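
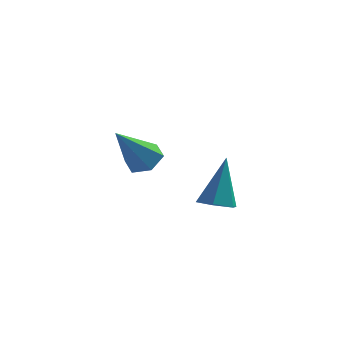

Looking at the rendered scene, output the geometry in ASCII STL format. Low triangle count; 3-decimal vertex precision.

solid 
facet normal 0.382 0.491 -0.783
outer loop
vertex -0.922 2.802 2.81
vertex -1.238 2.364 2.381
vertex -1.56 2.94 2.585
endloop
endfacet
facet normal -0.119 0.660 0.742
outer loop
vertex -0.922 2.802 2.81
vertex -1.56 2.94 2.585
vertex -1.962 1.436 3.859
endloop
endfacet
facet normal 0.383 0.491 -0.782
outer loop
vertex -1.56 2.94 2.585
vertex -1.238 2.364 2.381
vertex -1.876 2.502 2.155
endloop
endfacet
facet normal -0.881 0.421 0.219
outer loop
vertex -1.56 2.94 2.585
vertex -1.876 2.502 2.155
vertex -1.962 1.436 3.859
endloop
endfacet
facet normal 0.383 0.491 -0.782
outer loop
vertex -1.876 2.502 2.155
vertex -1.238 2.364 2.381
vertex -1.554 1.926 1.951
endloop
endfacet
facet normal -0.876 -0.388 -0.287
outer loop
vertex -1.876 2.502 2.155
vertex -1.554 1.926 1.951
vertex -1.962 1.436 3.859
endloop
endfacet
facet normal 0.383 0.491 -0.782
outer loop
vertex -1.554 1.926 1.951
vertex -1.238 2.364 2.381
vertex -0.917 1.789 2.177
endloop
endfacet
facet normal -0.110 -0.957 -0.269
outer loop
vertex -1.554 1.926 1.951
vertex -0.917 1.789 2.177
vertex -1.962 1.436 3.859
endloop
endfacet
facet normal 0.382 0.491 -0.783
outer loop
vertex -0.917 1.789 2.177
vertex -1.238 2.364 2.381
vertex -0.601 2.227 2.606
endloop
endfacet
facet normal 0.650 -0.717 0.253
outer loop
vertex -0.917 1.789 2.177
vertex -0.601 2.227 2.606
vertex -1.962 1.436 3.859
endloop
endfacet
facet normal 0.382 0.491 -0.783
outer loop
vertex -0.601 2.227 2.606
vertex -1.238 2.364 2.381
vertex -0.922 2.802 2.81
endloop
endfacet
facet normal 0.645 0.091 0.758
outer loop
vertex -0.601 2.227 2.606
vertex -0.922 2.802 2.81
vertex -1.962 1.436 3.859
endloop
endfacet
facet normal -0.111 -0.408 -0.906
outer loop
vertex 2.064 -1.816 2.626
vertex 1.534 -1.486 2.542
vertex 2.087 -1.243 2.365
endloop
endfacet
facet normal 0.981 0.047 0.189
outer loop
vertex 2.064 -1.816 2.626
vertex 2.087 -1.243 2.365
vertex 1.726 -0.774 4.118
endloop
endfacet
facet normal -0.110 -0.410 -0.906
outer loop
vertex 2.087 -1.243 2.365
vertex 1.534 -1.486 2.542
vertex 1.557 -0.913 2.28
endloop
endfacet
facet normal 0.538 0.835 -0.113
outer loop
vertex 2.087 -1.243 2.365
vertex 1.557 -0.913 2.28
vertex 1.726 -0.774 4.118
endloop
endfacet
facet normal -0.111 -0.410 -0.906
outer loop
vertex 1.557 -0.913 2.28
vertex 1.534 -1.486 2.542
vertex 1.004 -1.157 2.458
endloop
endfacet
facet normal -0.412 0.911 -0.031
outer loop
vertex 1.557 -0.913 2.28
vertex 1.004 -1.157 2.458
vertex 1.726 -0.774 4.118
endloop
endfacet
facet normal -0.110 -0.409 -0.906
outer loop
vertex 1.004 -1.157 2.458
vertex 1.534 -1.486 2.542
vertex 0.98 -1.729 2.719
endloop
endfacet
facet normal -0.915 0.199 0.352
outer loop
vertex 1.004 -1.157 2.458
vertex 0.98 -1.729 2.719
vertex 1.726 -0.774 4.118
endloop
endfacet
facet normal -0.110 -0.410 -0.906
outer loop
vertex 0.98 -1.729 2.719
vertex 1.534 -1.486 2.542
vertex 1.511 -2.059 2.804
endloop
endfacet
facet normal -0.472 -0.591 0.655
outer loop
vertex 0.98 -1.729 2.719
vertex 1.511 -2.059 2.804
vertex 1.726 -0.774 4.118
endloop
endfacet
facet normal -0.111 -0.410 -0.905
outer loop
vertex 1.511 -2.059 2.804
vertex 1.534 -1.486 2.542
vertex 2.064 -1.816 2.626
endloop
endfacet
facet normal 0.477 -0.666 0.573
outer loop
vertex 1.511 -2.059 2.804
vertex 2.064 -1.816 2.626
vertex 1.726 -0.774 4.118
endloop
endfacet

endsolid


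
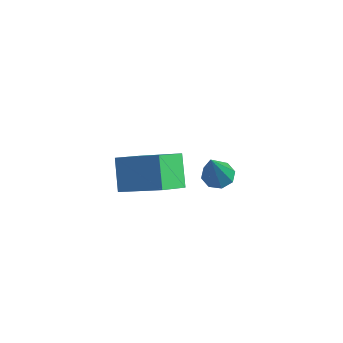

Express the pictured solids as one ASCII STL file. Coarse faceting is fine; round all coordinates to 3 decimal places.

solid 
facet normal -0.814 -0.406 -0.416
outer loop
vertex -4.796 -0.2 -2.485
vertex -5.078 1.061 -3.165
vertex -3.946 -0.662 -3.696
endloop
endfacet
facet normal 0.193 -0.864 0.465
outer loop
vertex -2.262 0.179 -2.835
vertex -4.796 -0.2 -2.485
vertex -3.946 -0.662 -3.696
endloop
endfacet
facet normal -0.814 -0.406 -0.416
outer loop
vertex -3.946 -0.662 -3.696
vertex -5.078 1.061 -3.165
vertex -4.228 0.599 -4.376
endloop
endfacet
facet normal 0.548 -0.299 -0.781
outer loop
vertex -4.228 0.599 -4.376
vertex -2.262 0.179 -2.835
vertex -3.946 -0.662 -3.696
endloop
endfacet
facet normal -0.548 0.299 0.781
outer loop
vertex -4.796 -0.2 -2.485
vertex -3.394 1.902 -2.304
vertex -5.078 1.061 -3.165
endloop
endfacet
facet normal 0.193 -0.864 0.465
outer loop
vertex -3.112 0.641 -1.624
vertex -4.796 -0.2 -2.485
vertex -2.262 0.179 -2.835
endloop
endfacet
facet normal -0.548 0.299 0.781
outer loop
vertex -3.112 0.641 -1.624
vertex -3.394 1.902 -2.304
vertex -4.796 -0.2 -2.485
endloop
endfacet
facet normal -0.193 0.864 -0.465
outer loop
vertex -5.078 1.061 -3.165
vertex -3.394 1.902 -2.304
vertex -4.228 0.599 -4.376
endloop
endfacet
facet normal 0.548 -0.299 -0.781
outer loop
vertex -2.544 1.44 -3.515
vertex -2.262 0.179 -2.835
vertex -4.228 0.599 -4.376
endloop
endfacet
facet normal -0.193 0.864 -0.465
outer loop
vertex -4.228 0.599 -4.376
vertex -3.394 1.902 -2.304
vertex -2.544 1.44 -3.515
endloop
endfacet
facet normal 0.814 0.406 0.416
outer loop
vertex -2.544 1.44 -3.515
vertex -3.112 0.641 -1.624
vertex -2.262 0.179 -2.835
endloop
endfacet
facet normal 0.814 0.406 0.416
outer loop
vertex -3.394 1.902 -2.304
vertex -3.112 0.641 -1.624
vertex -2.544 1.44 -3.515
endloop
endfacet
facet normal -0.353 0.428 -0.832
outer loop
vertex 0.593 1.317 -0.39
vertex 0.285 0.796 -0.527
vertex 0.155 1.311 -0.207
endloop
endfacet
facet normal 0.239 0.765 0.597
outer loop
vertex 0.593 1.317 -0.39
vertex 0.155 1.311 -0.207
vertex 1.055 -0.136 1.287
endloop
endfacet
facet normal -0.354 0.428 -0.832
outer loop
vertex 0.155 1.311 -0.207
vertex 0.285 0.796 -0.527
vertex -0.207 1.004 -0.211
endloop
endfacet
facet normal -0.434 0.502 0.748
outer loop
vertex 0.155 1.311 -0.207
vertex -0.207 1.004 -0.211
vertex 1.055 -0.136 1.287
endloop
endfacet
facet normal -0.353 0.428 -0.832
outer loop
vertex -0.207 1.004 -0.211
vertex 0.285 0.796 -0.527
vertex -0.28 0.575 -0.401
endloop
endfacet
facet normal -0.803 -0.122 0.584
outer loop
vertex -0.207 1.004 -0.211
vertex -0.28 0.575 -0.401
vertex 1.055 -0.136 1.287
endloop
endfacet
facet normal -0.353 0.428 -0.832
outer loop
vertex -0.28 0.575 -0.401
vertex 0.285 0.796 -0.527
vertex -0.023 0.276 -0.664
endloop
endfacet
facet normal -0.647 -0.735 0.203
outer loop
vertex -0.28 0.575 -0.401
vertex -0.023 0.276 -0.664
vertex 1.055 -0.136 1.287
endloop
endfacet
facet normal -0.353 0.428 -0.832
outer loop
vertex -0.023 0.276 -0.664
vertex 0.285 0.796 -0.527
vertex 0.415 0.282 -0.847
endloop
endfacet
facet normal -0.060 -0.983 -0.175
outer loop
vertex -0.023 0.276 -0.664
vertex 0.415 0.282 -0.847
vertex 1.055 -0.136 1.287
endloop
endfacet
facet normal -0.352 0.429 -0.832
outer loop
vertex 0.415 0.282 -0.847
vertex 0.285 0.796 -0.527
vertex 0.777 0.589 -0.842
endloop
endfacet
facet normal 0.614 -0.719 -0.325
outer loop
vertex 0.415 0.282 -0.847
vertex 0.777 0.589 -0.842
vertex 1.055 -0.136 1.287
endloop
endfacet
facet normal -0.353 0.427 -0.832
outer loop
vertex 0.777 0.589 -0.842
vertex 0.285 0.796 -0.527
vertex 0.85 1.018 -0.653
endloop
endfacet
facet normal 0.982 -0.096 -0.161
outer loop
vertex 0.777 0.589 -0.842
vertex 0.85 1.018 -0.653
vertex 1.055 -0.136 1.287
endloop
endfacet
facet normal -0.354 0.428 -0.832
outer loop
vertex 0.85 1.018 -0.653
vertex 0.285 0.796 -0.527
vertex 0.593 1.317 -0.39
endloop
endfacet
facet normal 0.827 0.517 0.220
outer loop
vertex 0.85 1.018 -0.653
vertex 0.593 1.317 -0.39
vertex 1.055 -0.136 1.287
endloop
endfacet

endsolid


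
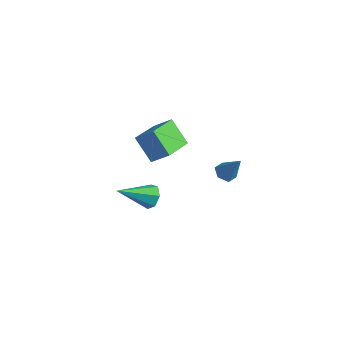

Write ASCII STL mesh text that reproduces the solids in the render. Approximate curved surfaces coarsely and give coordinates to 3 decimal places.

solid 
facet normal -0.536 -0.126 -0.835
outer loop
vertex 2.979 3.553 -1.549
vertex 2.588 3.228 -1.249
vertex 2.516 3.812 -1.291
endloop
endfacet
facet normal 0.471 0.881 -0.040
outer loop
vertex 2.979 3.553 -1.549
vertex 2.516 3.812 -1.291
vertex 3.372 3.412 -0.031
endloop
endfacet
facet normal -0.538 -0.126 -0.833
outer loop
vertex 2.516 3.812 -1.291
vertex 2.588 3.228 -1.249
vertex 2.126 3.488 -0.99
endloop
endfacet
facet normal -0.316 0.821 0.475
outer loop
vertex 2.516 3.812 -1.291
vertex 2.126 3.488 -0.99
vertex 3.372 3.412 -0.031
endloop
endfacet
facet normal -0.537 -0.124 -0.834
outer loop
vertex 2.126 3.488 -0.99
vertex 2.588 3.228 -1.249
vertex 2.197 2.904 -0.949
endloop
endfacet
facet normal -0.611 -0.019 0.792
outer loop
vertex 2.126 3.488 -0.99
vertex 2.197 2.904 -0.949
vertex 3.372 3.412 -0.031
endloop
endfacet
facet normal -0.536 -0.126 -0.835
outer loop
vertex 2.197 2.904 -0.949
vertex 2.588 3.228 -1.249
vertex 2.66 2.644 -1.207
endloop
endfacet
facet normal -0.118 -0.797 0.592
outer loop
vertex 2.197 2.904 -0.949
vertex 2.66 2.644 -1.207
vertex 3.372 3.412 -0.031
endloop
endfacet
facet normal -0.538 -0.126 -0.833
outer loop
vertex 2.66 2.644 -1.207
vertex 2.588 3.228 -1.249
vertex 3.05 2.969 -1.508
endloop
endfacet
facet normal 0.672 -0.737 0.075
outer loop
vertex 2.66 2.644 -1.207
vertex 3.05 2.969 -1.508
vertex 3.372 3.412 -0.031
endloop
endfacet
facet normal -0.537 -0.124 -0.834
outer loop
vertex 3.05 2.969 -1.508
vertex 2.588 3.228 -1.249
vertex 2.979 3.553 -1.549
endloop
endfacet
facet normal 0.965 0.100 -0.241
outer loop
vertex 3.05 2.969 -1.508
vertex 2.979 3.553 -1.549
vertex 3.372 3.412 -0.031
endloop
endfacet
facet normal 0.351 0.798 -0.490
outer loop
vertex -0.142 1.59 -3.773
vertex -0.73 1.593 -4.189
vertex -0.622 1.931 -3.562
endloop
endfacet
facet normal 0.402 -0.002 0.916
outer loop
vertex -0.142 1.59 -3.773
vertex -0.622 1.931 -3.562
vertex -1.43 0.007 -3.211
endloop
endfacet
facet normal 0.353 0.797 -0.490
outer loop
vertex -0.622 1.931 -3.562
vertex -0.73 1.593 -4.189
vertex -1.183 2.018 -3.824
endloop
endfacet
facet normal -0.362 0.312 0.878
outer loop
vertex -0.622 1.931 -3.562
vertex -1.183 2.018 -3.824
vertex -1.43 0.007 -3.211
endloop
endfacet
facet normal 0.351 0.797 -0.492
outer loop
vertex -1.183 2.018 -3.824
vertex -0.73 1.593 -4.189
vertex -1.403 1.784 -4.36
endloop
endfacet
facet normal -0.934 0.204 0.294
outer loop
vertex -1.183 2.018 -3.824
vertex -1.403 1.784 -4.36
vertex -1.43 0.007 -3.211
endloop
endfacet
facet normal 0.351 0.797 -0.491
outer loop
vertex -1.403 1.784 -4.36
vertex -0.73 1.593 -4.189
vertex -1.116 1.407 -4.767
endloop
endfacet
facet normal -0.884 -0.244 -0.398
outer loop
vertex -1.403 1.784 -4.36
vertex -1.116 1.407 -4.767
vertex -1.43 0.007 -3.211
endloop
endfacet
facet normal 0.352 0.796 -0.492
outer loop
vertex -1.116 1.407 -4.767
vertex -0.73 1.593 -4.189
vertex -0.539 1.169 -4.739
endloop
endfacet
facet normal -0.253 -0.693 -0.675
outer loop
vertex -1.116 1.407 -4.767
vertex -0.539 1.169 -4.739
vertex -1.43 0.007 -3.211
endloop
endfacet
facet normal 0.352 0.796 -0.492
outer loop
vertex -0.539 1.169 -4.739
vertex -0.73 1.593 -4.189
vertex -0.106 1.251 -4.296
endloop
endfacet
facet normal 0.489 -0.808 -0.329
outer loop
vertex -0.539 1.169 -4.739
vertex -0.106 1.251 -4.296
vertex -1.43 0.007 -3.211
endloop
endfacet
facet normal 0.352 0.796 -0.492
outer loop
vertex -0.106 1.251 -4.296
vertex -0.73 1.593 -4.189
vertex -0.142 1.59 -3.773
endloop
endfacet
facet normal 0.779 -0.500 0.378
outer loop
vertex -0.106 1.251 -4.296
vertex -0.142 1.59 -3.773
vertex -1.43 0.007 -3.211
endloop
endfacet
facet normal -0.671 -0.024 0.741
outer loop
vertex 1.372 -0.219 3.019
vertex 0.884 1.404 2.629
vertex 0.604 -0.621 2.31
endloop
endfacet
facet normal 0.282 -0.933 0.224
outer loop
vertex 1.616 -0.584 1.191
vertex 1.372 -0.219 3.019
vertex 0.604 -0.621 2.31
endloop
endfacet
facet normal -0.670 -0.024 0.742
outer loop
vertex 0.604 -0.621 2.31
vertex 0.884 1.404 2.629
vertex 0.115 1.003 1.921
endloop
endfacet
facet normal -0.687 -0.358 -0.633
outer loop
vertex 0.115 1.003 1.921
vertex 1.616 -0.584 1.191
vertex 0.604 -0.621 2.31
endloop
endfacet
facet normal 0.686 0.358 0.633
outer loop
vertex 1.372 -0.219 3.019
vertex 1.896 1.441 1.51
vertex 0.884 1.404 2.629
endloop
endfacet
facet normal 0.281 -0.933 0.224
outer loop
vertex 2.385 -0.183 1.899
vertex 1.372 -0.219 3.019
vertex 1.616 -0.584 1.191
endloop
endfacet
facet normal 0.687 0.358 0.633
outer loop
vertex 2.385 -0.183 1.899
vertex 1.896 1.441 1.51
vertex 1.372 -0.219 3.019
endloop
endfacet
facet normal -0.281 0.933 -0.223
outer loop
vertex 0.884 1.404 2.629
vertex 1.896 1.441 1.51
vertex 0.115 1.003 1.921
endloop
endfacet
facet normal -0.687 -0.358 -0.633
outer loop
vertex 1.128 1.039 0.801
vertex 1.616 -0.584 1.191
vertex 0.115 1.003 1.921
endloop
endfacet
facet normal -0.281 0.933 -0.224
outer loop
vertex 0.115 1.003 1.921
vertex 1.896 1.441 1.51
vertex 1.128 1.039 0.801
endloop
endfacet
facet normal 0.671 0.023 -0.742
outer loop
vertex 1.128 1.039 0.801
vertex 2.385 -0.183 1.899
vertex 1.616 -0.584 1.191
endloop
endfacet
facet normal 0.671 0.025 -0.741
outer loop
vertex 1.896 1.441 1.51
vertex 2.385 -0.183 1.899
vertex 1.128 1.039 0.801
endloop
endfacet

endsolid


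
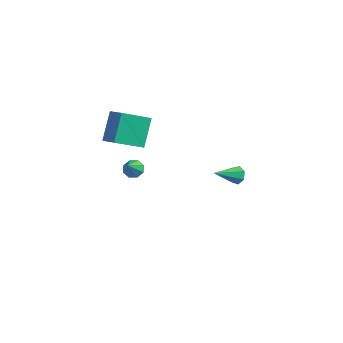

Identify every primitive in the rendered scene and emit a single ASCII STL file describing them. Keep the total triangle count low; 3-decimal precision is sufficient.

solid 
facet normal -0.913 0.160 -0.376
outer loop
vertex -4.676 -0.817 3.926
vertex -3.944 0.868 2.869
vertex -4.229 -2.01 2.333
endloop
endfacet
facet normal -0.345 -0.795 0.499
outer loop
vertex -3.216 -2.188 2.751
vertex -4.676 -0.817 3.926
vertex -4.229 -2.01 2.333
endloop
endfacet
facet normal -0.912 0.161 -0.377
outer loop
vertex -4.229 -2.01 2.333
vertex -3.944 0.868 2.869
vertex -3.496 -0.325 1.276
endloop
endfacet
facet normal 0.219 -0.585 -0.781
outer loop
vertex -3.496 -0.325 1.276
vertex -3.216 -2.188 2.751
vertex -4.229 -2.01 2.333
endloop
endfacet
facet normal -0.219 0.585 0.781
outer loop
vertex -4.676 -0.817 3.926
vertex -2.931 0.69 3.287
vertex -3.944 0.868 2.869
endloop
endfacet
facet normal -0.346 -0.795 0.498
outer loop
vertex -3.664 -0.995 4.344
vertex -4.676 -0.817 3.926
vertex -3.216 -2.188 2.751
endloop
endfacet
facet normal -0.220 0.585 0.781
outer loop
vertex -3.664 -0.995 4.344
vertex -2.931 0.69 3.287
vertex -4.676 -0.817 3.926
endloop
endfacet
facet normal 0.345 0.795 -0.498
outer loop
vertex -3.944 0.868 2.869
vertex -2.931 0.69 3.287
vertex -3.496 -0.325 1.276
endloop
endfacet
facet normal 0.220 -0.585 -0.781
outer loop
vertex -2.484 -0.503 1.694
vertex -3.216 -2.188 2.751
vertex -3.496 -0.325 1.276
endloop
endfacet
facet normal 0.346 0.795 -0.498
outer loop
vertex -3.496 -0.325 1.276
vertex -2.931 0.69 3.287
vertex -2.484 -0.503 1.694
endloop
endfacet
facet normal 0.912 -0.160 0.377
outer loop
vertex -2.484 -0.503 1.694
vertex -3.664 -0.995 4.344
vertex -3.216 -2.188 2.751
endloop
endfacet
facet normal 0.912 -0.161 0.376
outer loop
vertex -2.931 0.69 3.287
vertex -3.664 -0.995 4.344
vertex -2.484 -0.503 1.694
endloop
endfacet
facet normal 0.289 0.839 -0.462
outer loop
vertex 4.36 -0.327 2.873
vertex 3.955 -0.432 2.429
vertex 3.879 -0.12 2.948
endloop
endfacet
facet normal 0.196 0.102 0.975
outer loop
vertex 4.36 -0.327 2.873
vertex 3.879 -0.12 2.948
vertex 3.465 -1.848 3.211
endloop
endfacet
facet normal 0.290 0.838 -0.461
outer loop
vertex 3.879 -0.12 2.948
vertex 3.955 -0.432 2.429
vertex 3.455 -0.147 2.632
endloop
endfacet
facet normal -0.588 0.258 0.767
outer loop
vertex 3.879 -0.12 2.948
vertex 3.455 -0.147 2.632
vertex 3.465 -1.848 3.211
endloop
endfacet
facet normal 0.290 0.838 -0.463
outer loop
vertex 3.455 -0.147 2.632
vertex 3.955 -0.432 2.429
vertex 3.407 -0.389 2.164
endloop
endfacet
facet normal -0.996 0.025 0.089
outer loop
vertex 3.455 -0.147 2.632
vertex 3.407 -0.389 2.164
vertex 3.465 -1.848 3.211
endloop
endfacet
facet normal 0.289 0.839 -0.462
outer loop
vertex 3.407 -0.389 2.164
vertex 3.955 -0.432 2.429
vertex 3.772 -0.663 1.895
endloop
endfacet
facet normal -0.721 -0.422 -0.549
outer loop
vertex 3.407 -0.389 2.164
vertex 3.772 -0.663 1.895
vertex 3.465 -1.848 3.211
endloop
endfacet
facet normal 0.290 0.838 -0.462
outer loop
vertex 3.772 -0.663 1.895
vertex 3.955 -0.432 2.429
vertex 4.274 -0.763 2.029
endloop
endfacet
facet normal 0.029 -0.746 -0.665
outer loop
vertex 3.772 -0.663 1.895
vertex 4.274 -0.763 2.029
vertex 3.465 -1.848 3.211
endloop
endfacet
facet normal 0.290 0.838 -0.462
outer loop
vertex 4.274 -0.763 2.029
vertex 3.955 -0.432 2.429
vertex 4.536 -0.614 2.464
endloop
endfacet
facet normal 0.689 -0.703 -0.174
outer loop
vertex 4.274 -0.763 2.029
vertex 4.536 -0.614 2.464
vertex 3.465 -1.848 3.211
endloop
endfacet
facet normal 0.290 0.838 -0.463
outer loop
vertex 4.536 -0.614 2.464
vertex 3.955 -0.432 2.429
vertex 4.36 -0.327 2.873
endloop
endfacet
facet normal 0.764 -0.326 0.557
outer loop
vertex 4.536 -0.614 2.464
vertex 4.36 -0.327 2.873
vertex 3.465 -1.848 3.211
endloop
endfacet
facet normal -0.255 0.646 -0.720
outer loop
vertex -3.538 0.708 -1.061
vertex -3.947 0.269 -1.31
vertex -3.995 0.743 -0.868
endloop
endfacet
facet normal 0.378 0.442 0.814
outer loop
vertex -3.538 0.708 -1.061
vertex -3.995 0.743 -0.868
vertex -3.593 -0.629 -0.31
endloop
endfacet
facet normal -0.255 0.646 -0.720
outer loop
vertex -3.995 0.743 -0.868
vertex -3.947 0.269 -1.31
vertex -4.424 0.5 -0.934
endloop
endfacet
facet normal -0.300 0.283 0.911
outer loop
vertex -3.995 0.743 -0.868
vertex -4.424 0.5 -0.934
vertex -3.593 -0.629 -0.31
endloop
endfacet
facet normal -0.254 0.647 -0.719
outer loop
vertex -4.424 0.5 -0.934
vertex -3.947 0.269 -1.31
vertex -4.574 0.122 -1.221
endloop
endfacet
facet normal -0.743 -0.192 0.641
outer loop
vertex -4.424 0.5 -0.934
vertex -4.574 0.122 -1.221
vertex -3.593 -0.629 -0.31
endloop
endfacet
facet normal -0.254 0.646 -0.720
outer loop
vertex -4.574 0.122 -1.221
vertex -3.947 0.269 -1.31
vertex -4.356 -0.17 -1.56
endloop
endfacet
facet normal -0.691 -0.705 0.163
outer loop
vertex -4.574 0.122 -1.221
vertex -4.356 -0.17 -1.56
vertex -3.593 -0.629 -0.31
endloop
endfacet
facet normal -0.254 0.647 -0.719
outer loop
vertex -4.356 -0.17 -1.56
vertex -3.947 0.269 -1.31
vertex -3.899 -0.205 -1.753
endloop
endfacet
facet normal -0.176 -0.954 -0.243
outer loop
vertex -4.356 -0.17 -1.56
vertex -3.899 -0.205 -1.753
vertex -3.593 -0.629 -0.31
endloop
endfacet
facet normal -0.254 0.647 -0.719
outer loop
vertex -3.899 -0.205 -1.753
vertex -3.947 0.269 -1.31
vertex -3.47 0.038 -1.686
endloop
endfacet
facet normal 0.503 -0.794 -0.340
outer loop
vertex -3.899 -0.205 -1.753
vertex -3.47 0.038 -1.686
vertex -3.593 -0.629 -0.31
endloop
endfacet
facet normal -0.255 0.646 -0.720
outer loop
vertex -3.47 0.038 -1.686
vertex -3.947 0.269 -1.31
vertex -3.32 0.416 -1.4
endloop
endfacet
facet normal 0.944 -0.321 -0.071
outer loop
vertex -3.47 0.038 -1.686
vertex -3.32 0.416 -1.4
vertex -3.593 -0.629 -0.31
endloop
endfacet
facet normal -0.255 0.646 -0.720
outer loop
vertex -3.32 0.416 -1.4
vertex -3.947 0.269 -1.31
vertex -3.538 0.708 -1.061
endloop
endfacet
facet normal 0.892 0.193 0.408
outer loop
vertex -3.32 0.416 -1.4
vertex -3.538 0.708 -1.061
vertex -3.593 -0.629 -0.31
endloop
endfacet

endsolid


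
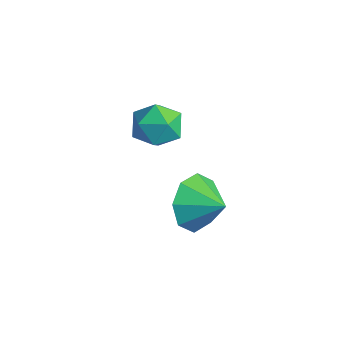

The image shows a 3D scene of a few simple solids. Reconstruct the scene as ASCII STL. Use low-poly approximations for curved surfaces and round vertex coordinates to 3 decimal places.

solid 
facet normal -0.741 0.067 0.668
outer loop
vertex -0.996 1.983 1.516
vertex -1.043 1.07 1.555
vertex -0.489 1.524 2.124
endloop
endfacet
facet normal -0.300 0.624 0.721
outer loop
vertex -0.996 1.983 1.516
vertex -0.489 1.524 2.124
vertex -0.127 2.228 1.666
endloop
endfacet
facet normal -0.284 0.955 0.089
outer loop
vertex -0.996 1.983 1.516
vertex -0.127 2.228 1.666
vertex -0.457 2.209 0.812
endloop
endfacet
facet normal -0.716 0.600 -0.356
outer loop
vertex -0.996 1.983 1.516
vertex -0.457 2.209 0.812
vertex -1.023 1.493 0.744
endloop
endfacet
facet normal -0.999 0.052 0.002
outer loop
vertex -0.996 1.983 1.516
vertex -1.023 1.493 0.744
vertex -1.043 1.07 1.555
endloop
endfacet
facet normal 0.355 0.375 0.857
outer loop
vertex -0.127 2.228 1.666
vertex -0.489 1.524 2.124
vertex 0.363 1.467 1.796
endloop
endfacet
facet normal -0.359 -0.527 0.770
outer loop
vertex -0.489 1.524 2.124
vertex -1.043 1.07 1.555
vertex -0.203 0.751 1.728
endloop
endfacet
facet normal -0.775 -0.552 -0.307
outer loop
vertex -1.043 1.07 1.555
vertex -1.023 1.493 0.744
vertex -0.533 0.732 0.874
endloop
endfacet
facet normal -0.319 0.336 -0.886
outer loop
vertex -1.023 1.493 0.744
vertex -0.457 2.209 0.812
vertex -0.171 1.436 0.416
endloop
endfacet
facet normal 0.380 0.910 -0.167
outer loop
vertex -0.457 2.209 0.812
vertex -0.127 2.228 1.666
vertex 0.383 1.89 0.985
endloop
endfacet
facet normal 0.716 -0.600 0.356
outer loop
vertex 0.336 0.977 1.024
vertex 0.363 1.467 1.796
vertex -0.203 0.751 1.728
endloop
endfacet
facet normal 0.284 -0.955 -0.089
outer loop
vertex 0.336 0.977 1.024
vertex -0.203 0.751 1.728
vertex -0.533 0.732 0.874
endloop
endfacet
facet normal 0.300 -0.624 -0.721
outer loop
vertex 0.336 0.977 1.024
vertex -0.533 0.732 0.874
vertex -0.171 1.436 0.416
endloop
endfacet
facet normal 0.741 -0.067 -0.668
outer loop
vertex 0.336 0.977 1.024
vertex -0.171 1.436 0.416
vertex 0.383 1.89 0.985
endloop
endfacet
facet normal 0.999 -0.052 -0.002
outer loop
vertex 0.336 0.977 1.024
vertex 0.383 1.89 0.985
vertex 0.363 1.467 1.796
endloop
endfacet
facet normal 0.319 -0.336 0.886
outer loop
vertex -0.203 0.751 1.728
vertex 0.363 1.467 1.796
vertex -0.489 1.524 2.124
endloop
endfacet
facet normal -0.380 -0.910 0.167
outer loop
vertex -0.533 0.732 0.874
vertex -0.203 0.751 1.728
vertex -1.043 1.07 1.555
endloop
endfacet
facet normal -0.355 -0.375 -0.857
outer loop
vertex -0.171 1.436 0.416
vertex -0.533 0.732 0.874
vertex -1.023 1.493 0.744
endloop
endfacet
facet normal 0.359 0.527 -0.770
outer loop
vertex 0.383 1.89 0.985
vertex -0.171 1.436 0.416
vertex -0.457 2.209 0.812
endloop
endfacet
facet normal 0.775 0.552 0.307
outer loop
vertex 0.363 1.467 1.796
vertex 0.383 1.89 0.985
vertex -0.127 2.228 1.666
endloop
endfacet
facet normal -0.859 -0.361 -0.363
outer loop
vertex 3.48 0.493 -0.474
vertex 2.976 0.853 0.361
vertex 3.212 1.235 -0.577
endloop
endfacet
facet normal 0.847 0.240 -0.475
outer loop
vertex 3.48 0.493 -0.474
vertex 3.212 1.235 -0.577
vertex 3.964 1.267 0.779
endloop
endfacet
facet normal -0.859 -0.361 -0.363
outer loop
vertex 3.212 1.235 -0.577
vertex 2.976 0.853 0.361
vertex 2.805 1.754 -0.13
endloop
endfacet
facet normal 0.577 0.743 -0.338
outer loop
vertex 3.212 1.235 -0.577
vertex 2.805 1.754 -0.13
vertex 3.964 1.267 0.779
endloop
endfacet
facet normal -0.859 -0.361 -0.363
outer loop
vertex 2.805 1.754 -0.13
vertex 2.976 0.853 0.361
vertex 2.499 1.744 0.605
endloop
endfacet
facet normal 0.292 0.947 0.135
outer loop
vertex 2.805 1.754 -0.13
vertex 2.499 1.744 0.605
vertex 3.964 1.267 0.779
endloop
endfacet
facet normal -0.859 -0.361 -0.363
outer loop
vertex 2.499 1.744 0.605
vertex 2.976 0.853 0.361
vertex 2.472 1.213 1.197
endloop
endfacet
facet normal 0.159 0.731 0.663
outer loop
vertex 2.499 1.744 0.605
vertex 2.472 1.213 1.197
vertex 3.964 1.267 0.779
endloop
endfacet
facet normal -0.859 -0.360 -0.363
outer loop
vertex 2.472 1.213 1.197
vertex 2.976 0.853 0.361
vertex 2.74 0.47 1.299
endloop
endfacet
facet normal 0.256 0.221 0.941
outer loop
vertex 2.472 1.213 1.197
vertex 2.74 0.47 1.299
vertex 3.964 1.267 0.779
endloop
endfacet
facet normal -0.859 -0.360 -0.363
outer loop
vertex 2.74 0.47 1.299
vertex 2.976 0.853 0.361
vertex 3.146 -0.048 0.852
endloop
endfacet
facet normal 0.525 -0.282 0.803
outer loop
vertex 2.74 0.47 1.299
vertex 3.146 -0.048 0.852
vertex 3.964 1.267 0.779
endloop
endfacet
facet normal -0.859 -0.360 -0.363
outer loop
vertex 3.146 -0.048 0.852
vertex 2.976 0.853 0.361
vertex 3.453 -0.039 0.117
endloop
endfacet
facet normal 0.809 -0.485 0.332
outer loop
vertex 3.146 -0.048 0.852
vertex 3.453 -0.039 0.117
vertex 3.964 1.267 0.779
endloop
endfacet
facet normal -0.859 -0.360 -0.363
outer loop
vertex 3.453 -0.039 0.117
vertex 2.976 0.853 0.361
vertex 3.48 0.493 -0.474
endloop
endfacet
facet normal 0.943 -0.268 -0.198
outer loop
vertex 3.453 -0.039 0.117
vertex 3.48 0.493 -0.474
vertex 3.964 1.267 0.779
endloop
endfacet

endsolid


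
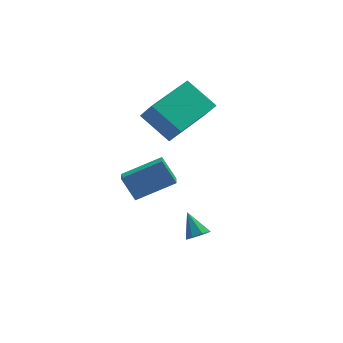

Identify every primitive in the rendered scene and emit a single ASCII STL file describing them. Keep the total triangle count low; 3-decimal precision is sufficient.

solid 
facet normal -0.402 0.402 0.823
outer loop
vertex -0.835 1.977 -2.08
vertex -0.707 2.746 -2.393
vertex -2.451 1.933 -2.848
endloop
endfacet
facet normal -0.152 -0.915 0.373
outer loop
vertex -1.973 1.454 -3.827
vertex -0.835 1.977 -2.08
vertex -2.451 1.933 -2.848
endloop
endfacet
facet normal -0.402 0.402 0.823
outer loop
vertex -2.451 1.933 -2.848
vertex -0.707 2.746 -2.393
vertex -2.323 2.701 -3.161
endloop
endfacet
facet normal -0.903 -0.024 -0.429
outer loop
vertex -2.323 2.701 -3.161
vertex -1.973 1.454 -3.827
vertex -2.451 1.933 -2.848
endloop
endfacet
facet normal 0.903 0.024 0.429
outer loop
vertex -0.835 1.977 -2.08
vertex -0.229 2.267 -3.372
vertex -0.707 2.746 -2.393
endloop
endfacet
facet normal -0.152 -0.915 0.373
outer loop
vertex -0.357 1.499 -3.059
vertex -0.835 1.977 -2.08
vertex -1.973 1.454 -3.827
endloop
endfacet
facet normal 0.903 0.024 0.429
outer loop
vertex -0.357 1.499 -3.059
vertex -0.229 2.267 -3.372
vertex -0.835 1.977 -2.08
endloop
endfacet
facet normal 0.152 0.915 -0.374
outer loop
vertex -0.707 2.746 -2.393
vertex -0.229 2.267 -3.372
vertex -2.323 2.701 -3.161
endloop
endfacet
facet normal -0.903 -0.024 -0.429
outer loop
vertex -1.845 2.223 -4.14
vertex -1.973 1.454 -3.827
vertex -2.323 2.701 -3.161
endloop
endfacet
facet normal 0.152 0.915 -0.373
outer loop
vertex -2.323 2.701 -3.161
vertex -0.229 2.267 -3.372
vertex -1.845 2.223 -4.14
endloop
endfacet
facet normal 0.402 -0.402 -0.823
outer loop
vertex -1.845 2.223 -4.14
vertex -0.357 1.499 -3.059
vertex -1.973 1.454 -3.827
endloop
endfacet
facet normal 0.402 -0.402 -0.823
outer loop
vertex -0.229 2.267 -3.372
vertex -0.357 1.499 -3.059
vertex -1.845 2.223 -4.14
endloop
endfacet
facet normal -0.308 0.515 -0.800
outer loop
vertex -1.731 1.578 0.945
vertex -0.112 3.008 1.241
vertex -0.774 0.689 0.004
endloop
endfacet
facet normal -0.743 -0.656 -0.136
outer loop
vertex -0.428 0.112 0.899
vertex -1.731 1.578 0.945
vertex -0.774 0.689 0.004
endloop
endfacet
facet normal -0.309 0.515 -0.800
outer loop
vertex -0.774 0.689 0.004
vertex -0.112 3.008 1.241
vertex 0.845 2.119 0.299
endloop
endfacet
facet normal 0.594 -0.552 -0.585
outer loop
vertex 0.845 2.119 0.299
vertex -0.428 0.112 0.899
vertex -0.774 0.689 0.004
endloop
endfacet
facet normal -0.594 0.552 0.585
outer loop
vertex -1.731 1.578 0.945
vertex 0.234 2.431 2.136
vertex -0.112 3.008 1.241
endloop
endfacet
facet normal -0.743 -0.656 -0.136
outer loop
vertex -1.385 1.001 1.841
vertex -1.731 1.578 0.945
vertex -0.428 0.112 0.899
endloop
endfacet
facet normal -0.594 0.552 0.585
outer loop
vertex -1.385 1.001 1.841
vertex 0.234 2.431 2.136
vertex -1.731 1.578 0.945
endloop
endfacet
facet normal 0.743 0.656 0.136
outer loop
vertex -0.112 3.008 1.241
vertex 0.234 2.431 2.136
vertex 0.845 2.119 0.299
endloop
endfacet
facet normal 0.594 -0.552 -0.585
outer loop
vertex 1.191 1.542 1.195
vertex -0.428 0.112 0.899
vertex 0.845 2.119 0.299
endloop
endfacet
facet normal 0.743 0.656 0.136
outer loop
vertex 0.845 2.119 0.299
vertex 0.234 2.431 2.136
vertex 1.191 1.542 1.195
endloop
endfacet
facet normal 0.309 -0.515 0.800
outer loop
vertex 1.191 1.542 1.195
vertex -1.385 1.001 1.841
vertex -0.428 0.112 0.899
endloop
endfacet
facet normal 0.309 -0.515 0.800
outer loop
vertex 0.234 2.431 2.136
vertex -1.385 1.001 1.841
vertex 1.191 1.542 1.195
endloop
endfacet
facet normal 0.251 -0.678 -0.691
outer loop
vertex 0.217 -2.469 -2.91
vertex -0.27 -2.616 -2.943
vertex 0.019 -2.268 -3.179
endloop
endfacet
facet normal 0.660 0.748 0.073
outer loop
vertex 0.217 -2.469 -2.91
vertex 0.019 -2.268 -3.179
vertex -0.55 -1.864 -2.177
endloop
endfacet
facet normal 0.253 -0.678 -0.690
outer loop
vertex 0.019 -2.268 -3.179
vertex -0.27 -2.616 -2.943
vertex -0.349 -2.271 -3.311
endloop
endfacet
facet normal 0.107 0.942 -0.319
outer loop
vertex 0.019 -2.268 -3.179
vertex -0.349 -2.271 -3.311
vertex -0.55 -1.864 -2.177
endloop
endfacet
facet normal 0.253 -0.678 -0.690
outer loop
vertex -0.349 -2.271 -3.311
vertex -0.27 -2.616 -2.943
vertex -0.67 -2.476 -3.227
endloop
endfacet
facet normal -0.567 0.738 -0.365
outer loop
vertex -0.349 -2.271 -3.311
vertex -0.67 -2.476 -3.227
vertex -0.55 -1.864 -2.177
endloop
endfacet
facet normal 0.253 -0.678 -0.690
outer loop
vertex -0.67 -2.476 -3.227
vertex -0.27 -2.616 -2.943
vertex -0.757 -2.763 -2.977
endloop
endfacet
facet normal -0.965 0.258 -0.040
outer loop
vertex -0.67 -2.476 -3.227
vertex -0.757 -2.763 -2.977
vertex -0.55 -1.864 -2.177
endloop
endfacet
facet normal 0.253 -0.677 -0.692
outer loop
vertex -0.757 -2.763 -2.977
vertex -0.27 -2.616 -2.943
vertex -0.559 -2.964 -2.708
endloop
endfacet
facet normal -0.857 -0.219 0.467
outer loop
vertex -0.757 -2.763 -2.977
vertex -0.559 -2.964 -2.708
vertex -0.55 -1.864 -2.177
endloop
endfacet
facet normal 0.253 -0.677 -0.691
outer loop
vertex -0.559 -2.964 -2.708
vertex -0.27 -2.616 -2.943
vertex -0.191 -2.961 -2.576
endloop
endfacet
facet normal -0.305 -0.412 0.859
outer loop
vertex -0.559 -2.964 -2.708
vertex -0.191 -2.961 -2.576
vertex -0.55 -1.864 -2.177
endloop
endfacet
facet normal 0.252 -0.677 -0.691
outer loop
vertex -0.191 -2.961 -2.576
vertex -0.27 -2.616 -2.943
vertex 0.13 -2.756 -2.66
endloop
endfacet
facet normal 0.370 -0.208 0.905
outer loop
vertex -0.191 -2.961 -2.576
vertex 0.13 -2.756 -2.66
vertex -0.55 -1.864 -2.177
endloop
endfacet
facet normal 0.251 -0.678 -0.691
outer loop
vertex 0.13 -2.756 -2.66
vertex -0.27 -2.616 -2.943
vertex 0.217 -2.469 -2.91
endloop
endfacet
facet normal 0.768 0.272 0.579
outer loop
vertex 0.13 -2.756 -2.66
vertex 0.217 -2.469 -2.91
vertex -0.55 -1.864 -2.177
endloop
endfacet

endsolid


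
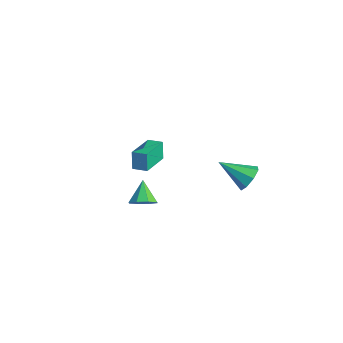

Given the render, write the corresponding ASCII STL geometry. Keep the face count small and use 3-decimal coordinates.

solid 
facet normal 0.582 0.634 -0.510
outer loop
vertex 2.905 3.553 -1.983
vertex 2.231 3.693 -2.578
vertex 2.491 4.082 -1.798
endloop
endfacet
facet normal 0.291 -0.105 0.951
outer loop
vertex 2.905 3.553 -1.983
vertex 2.491 4.082 -1.798
vertex 1.049 2.407 -1.542
endloop
endfacet
facet normal 0.582 0.633 -0.510
outer loop
vertex 2.491 4.082 -1.798
vertex 2.231 3.693 -2.578
vertex 1.925 4.383 -2.07
endloop
endfacet
facet normal -0.247 0.351 0.903
outer loop
vertex 2.491 4.082 -1.798
vertex 1.925 4.383 -2.07
vertex 1.049 2.407 -1.542
endloop
endfacet
facet normal 0.581 0.634 -0.510
outer loop
vertex 1.925 4.383 -2.07
vertex 2.231 3.693 -2.578
vertex 1.538 4.279 -2.64
endloop
endfacet
facet normal -0.772 0.460 0.440
outer loop
vertex 1.925 4.383 -2.07
vertex 1.538 4.279 -2.64
vertex 1.049 2.407 -1.542
endloop
endfacet
facet normal 0.581 0.633 -0.511
outer loop
vertex 1.538 4.279 -2.64
vertex 2.231 3.693 -2.578
vertex 1.556 3.832 -3.173
endloop
endfacet
facet normal -0.974 0.158 -0.165
outer loop
vertex 1.538 4.279 -2.64
vertex 1.556 3.832 -3.173
vertex 1.049 2.407 -1.542
endloop
endfacet
facet normal 0.581 0.633 -0.511
outer loop
vertex 1.556 3.832 -3.173
vertex 2.231 3.693 -2.578
vertex 1.97 3.303 -3.358
endloop
endfacet
facet normal -0.736 -0.380 -0.561
outer loop
vertex 1.556 3.832 -3.173
vertex 1.97 3.303 -3.358
vertex 1.049 2.407 -1.542
endloop
endfacet
facet normal 0.582 0.633 -0.511
outer loop
vertex 1.97 3.303 -3.358
vertex 2.231 3.693 -2.578
vertex 2.536 3.002 -3.086
endloop
endfacet
facet normal -0.198 -0.835 -0.513
outer loop
vertex 1.97 3.303 -3.358
vertex 2.536 3.002 -3.086
vertex 1.049 2.407 -1.542
endloop
endfacet
facet normal 0.582 0.633 -0.511
outer loop
vertex 2.536 3.002 -3.086
vertex 2.231 3.693 -2.578
vertex 2.923 3.106 -2.516
endloop
endfacet
facet normal 0.326 -0.944 -0.049
outer loop
vertex 2.536 3.002 -3.086
vertex 2.923 3.106 -2.516
vertex 1.049 2.407 -1.542
endloop
endfacet
facet normal 0.582 0.632 -0.511
outer loop
vertex 2.923 3.106 -2.516
vertex 2.231 3.693 -2.578
vertex 2.905 3.553 -1.983
endloop
endfacet
facet normal 0.528 -0.642 0.556
outer loop
vertex 2.923 3.106 -2.516
vertex 2.905 3.553 -1.983
vertex 1.049 2.407 -1.542
endloop
endfacet
facet normal 0.662 -0.337 -0.669
outer loop
vertex 4.937 -3.377 0.669
vertex 4.414 -3.915 0.422
vertex 4.588 -3.171 0.22
endloop
endfacet
facet normal 0.117 0.934 0.338
outer loop
vertex 4.937 -3.377 0.669
vertex 4.588 -3.171 0.22
vertex 3.486 -3.445 1.358
endloop
endfacet
facet normal 0.663 -0.337 -0.669
outer loop
vertex 4.588 -3.171 0.22
vertex 4.414 -3.915 0.422
vertex 4.137 -3.401 -0.111
endloop
endfacet
facet normal -0.369 0.919 -0.136
outer loop
vertex 4.588 -3.171 0.22
vertex 4.137 -3.401 -0.111
vertex 3.486 -3.445 1.358
endloop
endfacet
facet normal 0.663 -0.336 -0.669
outer loop
vertex 4.137 -3.401 -0.111
vertex 4.414 -3.915 0.422
vertex 3.849 -3.932 -0.13
endloop
endfacet
facet normal -0.818 0.456 -0.349
outer loop
vertex 4.137 -3.401 -0.111
vertex 3.849 -3.932 -0.13
vertex 3.486 -3.445 1.358
endloop
endfacet
facet normal 0.663 -0.337 -0.668
outer loop
vertex 3.849 -3.932 -0.13
vertex 4.414 -3.915 0.422
vertex 3.891 -4.453 0.174
endloop
endfacet
facet normal -0.967 -0.181 -0.177
outer loop
vertex 3.849 -3.932 -0.13
vertex 3.891 -4.453 0.174
vertex 3.486 -3.445 1.358
endloop
endfacet
facet normal 0.663 -0.336 -0.669
outer loop
vertex 3.891 -4.453 0.174
vertex 4.414 -3.915 0.422
vertex 4.24 -4.659 0.623
endloop
endfacet
facet normal -0.730 -0.623 0.281
outer loop
vertex 3.891 -4.453 0.174
vertex 4.24 -4.659 0.623
vertex 3.486 -3.445 1.358
endloop
endfacet
facet normal 0.663 -0.336 -0.669
outer loop
vertex 4.24 -4.659 0.623
vertex 4.414 -3.915 0.422
vertex 4.691 -4.429 0.954
endloop
endfacet
facet normal -0.244 -0.609 0.755
outer loop
vertex 4.24 -4.659 0.623
vertex 4.691 -4.429 0.954
vertex 3.486 -3.445 1.358
endloop
endfacet
facet normal 0.663 -0.336 -0.669
outer loop
vertex 4.691 -4.429 0.954
vertex 4.414 -3.915 0.422
vertex 4.979 -3.898 0.973
endloop
endfacet
facet normal 0.205 -0.146 0.968
outer loop
vertex 4.691 -4.429 0.954
vertex 4.979 -3.898 0.973
vertex 3.486 -3.445 1.358
endloop
endfacet
facet normal 0.663 -0.337 -0.669
outer loop
vertex 4.979 -3.898 0.973
vertex 4.414 -3.915 0.422
vertex 4.937 -3.377 0.669
endloop
endfacet
facet normal 0.354 0.492 0.795
outer loop
vertex 4.979 -3.898 0.973
vertex 4.937 -3.377 0.669
vertex 3.486 -3.445 1.358
endloop
endfacet
facet normal -0.769 -0.625 -0.134
outer loop
vertex -1.945 -1.375 -1.44
vertex -3.169 0.246 -1.971
vertex -1.631 -1.515 -2.59
endloop
endfacet
facet normal 0.583 -0.772 0.253
outer loop
vertex -0.931 -0.946 -2.469
vertex -1.945 -1.375 -1.44
vertex -1.631 -1.515 -2.59
endloop
endfacet
facet normal -0.769 -0.625 -0.133
outer loop
vertex -1.631 -1.515 -2.59
vertex -3.169 0.246 -1.971
vertex -2.856 0.106 -3.121
endloop
endfacet
facet normal 0.261 -0.117 -0.958
outer loop
vertex -2.856 0.106 -3.121
vertex -0.931 -0.946 -2.469
vertex -1.631 -1.515 -2.59
endloop
endfacet
facet normal -0.261 0.117 0.958
outer loop
vertex -1.945 -1.375 -1.44
vertex -2.469 0.815 -1.85
vertex -3.169 0.246 -1.971
endloop
endfacet
facet normal 0.583 -0.772 0.253
outer loop
vertex -1.244 -0.806 -1.319
vertex -1.945 -1.375 -1.44
vertex -0.931 -0.946 -2.469
endloop
endfacet
facet normal -0.260 0.117 0.958
outer loop
vertex -1.244 -0.806 -1.319
vertex -2.469 0.815 -1.85
vertex -1.945 -1.375 -1.44
endloop
endfacet
facet normal -0.584 0.772 -0.253
outer loop
vertex -3.169 0.246 -1.971
vertex -2.469 0.815 -1.85
vertex -2.856 0.106 -3.121
endloop
endfacet
facet normal 0.261 -0.117 -0.958
outer loop
vertex -2.155 0.675 -3.0
vertex -0.931 -0.946 -2.469
vertex -2.856 0.106 -3.121
endloop
endfacet
facet normal -0.583 0.772 -0.253
outer loop
vertex -2.856 0.106 -3.121
vertex -2.469 0.815 -1.85
vertex -2.155 0.675 -3.0
endloop
endfacet
facet normal 0.769 0.625 0.133
outer loop
vertex -2.155 0.675 -3.0
vertex -1.244 -0.806 -1.319
vertex -0.931 -0.946 -2.469
endloop
endfacet
facet normal 0.769 0.625 0.134
outer loop
vertex -2.469 0.815 -1.85
vertex -1.244 -0.806 -1.319
vertex -2.155 0.675 -3.0
endloop
endfacet

endsolid


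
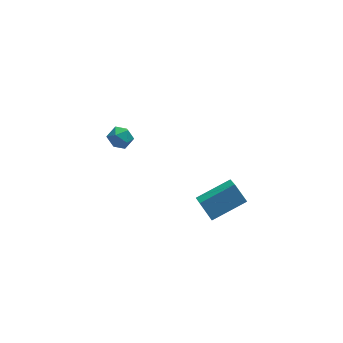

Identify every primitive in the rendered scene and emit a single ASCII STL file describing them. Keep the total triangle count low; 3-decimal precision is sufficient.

solid 
facet normal -0.664 0.192 0.722
outer loop
vertex -2.471 3.61 0.432
vertex -2.048 3.134 0.948
vertex -1.876 3.934 0.893
endloop
endfacet
facet normal -0.613 0.742 0.270
outer loop
vertex -2.471 3.61 0.432
vertex -1.876 3.934 0.893
vertex -1.952 4.157 0.108
endloop
endfacet
facet normal -0.773 0.506 -0.384
outer loop
vertex -2.471 3.61 0.432
vertex -1.952 4.157 0.108
vertex -2.172 3.494 -0.323
endloop
endfacet
facet normal -0.923 -0.189 -0.336
outer loop
vertex -2.471 3.61 0.432
vertex -2.172 3.494 -0.323
vertex -2.232 2.862 0.196
endloop
endfacet
facet normal -0.856 -0.383 0.348
outer loop
vertex -2.471 3.61 0.432
vertex -2.232 2.862 0.196
vertex -2.048 3.134 0.948
endloop
endfacet
facet normal 0.066 0.961 0.267
outer loop
vertex -1.952 4.157 0.108
vertex -1.876 3.934 0.893
vertex -1.208 4.018 0.424
endloop
endfacet
facet normal -0.017 0.072 0.997
outer loop
vertex -1.876 3.934 0.893
vertex -2.048 3.134 0.948
vertex -1.268 3.386 0.943
endloop
endfacet
facet normal -0.327 -0.860 0.391
outer loop
vertex -2.048 3.134 0.948
vertex -2.232 2.862 0.196
vertex -1.488 2.723 0.512
endloop
endfacet
facet normal -0.434 -0.547 -0.716
outer loop
vertex -2.232 2.862 0.196
vertex -2.172 3.494 -0.323
vertex -1.564 2.946 -0.273
endloop
endfacet
facet normal -0.192 0.579 -0.792
outer loop
vertex -2.172 3.494 -0.323
vertex -1.952 4.157 0.108
vertex -1.392 3.746 -0.328
endloop
endfacet
facet normal 0.923 0.189 0.336
outer loop
vertex -0.969 3.27 0.188
vertex -1.208 4.018 0.424
vertex -1.268 3.386 0.943
endloop
endfacet
facet normal 0.773 -0.506 0.384
outer loop
vertex -0.969 3.27 0.188
vertex -1.268 3.386 0.943
vertex -1.488 2.723 0.512
endloop
endfacet
facet normal 0.613 -0.742 -0.270
outer loop
vertex -0.969 3.27 0.188
vertex -1.488 2.723 0.512
vertex -1.564 2.946 -0.273
endloop
endfacet
facet normal 0.664 -0.192 -0.722
outer loop
vertex -0.969 3.27 0.188
vertex -1.564 2.946 -0.273
vertex -1.392 3.746 -0.328
endloop
endfacet
facet normal 0.856 0.383 -0.348
outer loop
vertex -0.969 3.27 0.188
vertex -1.392 3.746 -0.328
vertex -1.208 4.018 0.424
endloop
endfacet
facet normal 0.434 0.547 0.716
outer loop
vertex -1.268 3.386 0.943
vertex -1.208 4.018 0.424
vertex -1.876 3.934 0.893
endloop
endfacet
facet normal 0.192 -0.579 0.792
outer loop
vertex -1.488 2.723 0.512
vertex -1.268 3.386 0.943
vertex -2.048 3.134 0.948
endloop
endfacet
facet normal -0.066 -0.961 -0.267
outer loop
vertex -1.564 2.946 -0.273
vertex -1.488 2.723 0.512
vertex -2.232 2.862 0.196
endloop
endfacet
facet normal 0.017 -0.072 -0.997
outer loop
vertex -1.392 3.746 -0.328
vertex -1.564 2.946 -0.273
vertex -2.172 3.494 -0.323
endloop
endfacet
facet normal 0.327 0.860 -0.391
outer loop
vertex -1.208 4.018 0.424
vertex -1.392 3.746 -0.328
vertex -1.952 4.157 0.108
endloop
endfacet
facet normal -0.377 0.621 0.687
outer loop
vertex 0.883 -4.209 1.715
vertex 2.891 -3.833 2.476
vertex 1.085 -2.642 0.408
endloop
endfacet
facet normal -0.921 -0.173 -0.350
outer loop
vertex 1.549 -3.407 -0.436
vertex 0.883 -4.209 1.715
vertex 1.085 -2.642 0.408
endloop
endfacet
facet normal -0.376 0.622 0.687
outer loop
vertex 1.085 -2.642 0.408
vertex 2.891 -3.833 2.476
vertex 3.093 -2.267 1.169
endloop
endfacet
facet normal 0.099 0.764 -0.638
outer loop
vertex 3.093 -2.267 1.169
vertex 1.549 -3.407 -0.436
vertex 1.085 -2.642 0.408
endloop
endfacet
facet normal -0.099 -0.764 0.638
outer loop
vertex 0.883 -4.209 1.715
vertex 3.355 -4.598 1.632
vertex 2.891 -3.833 2.476
endloop
endfacet
facet normal -0.921 -0.173 -0.350
outer loop
vertex 1.347 -4.973 0.871
vertex 0.883 -4.209 1.715
vertex 1.549 -3.407 -0.436
endloop
endfacet
facet normal -0.099 -0.764 0.637
outer loop
vertex 1.347 -4.973 0.871
vertex 3.355 -4.598 1.632
vertex 0.883 -4.209 1.715
endloop
endfacet
facet normal 0.921 0.173 0.350
outer loop
vertex 2.891 -3.833 2.476
vertex 3.355 -4.598 1.632
vertex 3.093 -2.267 1.169
endloop
endfacet
facet normal 0.099 0.764 -0.638
outer loop
vertex 3.557 -3.031 0.325
vertex 1.549 -3.407 -0.436
vertex 3.093 -2.267 1.169
endloop
endfacet
facet normal 0.921 0.173 0.350
outer loop
vertex 3.093 -2.267 1.169
vertex 3.355 -4.598 1.632
vertex 3.557 -3.031 0.325
endloop
endfacet
facet normal 0.377 -0.622 -0.687
outer loop
vertex 3.557 -3.031 0.325
vertex 1.347 -4.973 0.871
vertex 1.549 -3.407 -0.436
endloop
endfacet
facet normal 0.376 -0.622 -0.687
outer loop
vertex 3.355 -4.598 1.632
vertex 1.347 -4.973 0.871
vertex 3.557 -3.031 0.325
endloop
endfacet

endsolid


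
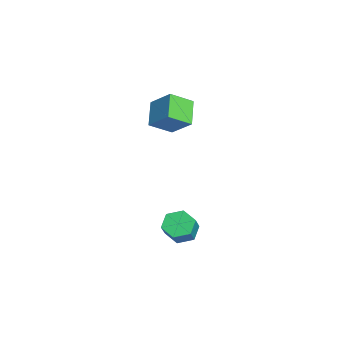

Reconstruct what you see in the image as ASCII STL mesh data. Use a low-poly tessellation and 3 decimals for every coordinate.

solid 
facet normal -0.576 -0.543 -0.612
outer loop
vertex -2.334 1.343 3.553
vertex -2.744 2.788 2.656
vertex -0.822 1.05 2.39
endloop
endfacet
facet normal 0.234 -0.826 0.513
outer loop
vertex 0.284 2.092 3.564
vertex -2.334 1.343 3.553
vertex -0.822 1.05 2.39
endloop
endfacet
facet normal -0.576 -0.543 -0.612
outer loop
vertex -0.822 1.05 2.39
vertex -2.744 2.788 2.656
vertex -1.232 2.495 1.493
endloop
endfacet
facet normal 0.783 -0.152 -0.603
outer loop
vertex -1.232 2.495 1.493
vertex 0.284 2.092 3.564
vertex -0.822 1.05 2.39
endloop
endfacet
facet normal -0.783 0.152 0.603
outer loop
vertex -2.334 1.343 3.553
vertex -1.638 3.83 3.83
vertex -2.744 2.788 2.656
endloop
endfacet
facet normal 0.234 -0.826 0.513
outer loop
vertex -1.228 2.385 4.727
vertex -2.334 1.343 3.553
vertex 0.284 2.092 3.564
endloop
endfacet
facet normal -0.783 0.152 0.603
outer loop
vertex -1.228 2.385 4.727
vertex -1.638 3.83 3.83
vertex -2.334 1.343 3.553
endloop
endfacet
facet normal -0.234 0.826 -0.513
outer loop
vertex -2.744 2.788 2.656
vertex -1.638 3.83 3.83
vertex -1.232 2.495 1.493
endloop
endfacet
facet normal 0.783 -0.152 -0.603
outer loop
vertex -0.126 3.537 2.667
vertex 0.284 2.092 3.564
vertex -1.232 2.495 1.493
endloop
endfacet
facet normal -0.234 0.826 -0.513
outer loop
vertex -1.232 2.495 1.493
vertex -1.638 3.83 3.83
vertex -0.126 3.537 2.667
endloop
endfacet
facet normal 0.576 0.543 0.612
outer loop
vertex -0.126 3.537 2.667
vertex -1.228 2.385 4.727
vertex 0.284 2.092 3.564
endloop
endfacet
facet normal 0.576 0.543 0.612
outer loop
vertex -1.638 3.83 3.83
vertex -1.228 2.385 4.727
vertex -0.126 3.537 2.667
endloop
endfacet
facet normal -0.686 0.209 -0.697
outer loop
vertex 3.871 3.168 -4.834
vertex 3.2 2.546 -4.361
vertex 3.245 3.543 -4.106
endloop
endfacet
facet normal 0.401 0.908 -0.122
outer loop
vertex 3.871 3.168 -4.834
vertex 3.245 3.543 -4.106
vertex 5.091 2.796 -3.592
endloop
endfacet
facet normal 0.401 0.908 -0.123
outer loop
vertex 5.091 2.796 -3.592
vertex 3.245 3.543 -4.106
vertex 4.465 3.171 -2.865
endloop
endfacet
facet normal 0.685 -0.209 0.698
outer loop
vertex 5.091 2.796 -3.592
vertex 4.465 3.171 -2.865
vertex 4.42 2.174 -3.119
endloop
endfacet
facet normal -0.686 0.209 -0.697
outer loop
vertex 3.245 3.543 -4.106
vertex 3.2 2.546 -4.361
vertex 2.574 2.921 -3.633
endloop
endfacet
facet normal -0.325 0.769 0.550
outer loop
vertex 3.245 3.543 -4.106
vertex 2.574 2.921 -3.633
vertex 4.465 3.171 -2.865
endloop
endfacet
facet normal -0.325 0.769 0.550
outer loop
vertex 4.465 3.171 -2.865
vertex 2.574 2.921 -3.633
vertex 3.794 2.549 -2.392
endloop
endfacet
facet normal 0.685 -0.209 0.698
outer loop
vertex 4.465 3.171 -2.865
vertex 3.794 2.549 -2.392
vertex 4.42 2.174 -3.119
endloop
endfacet
facet normal -0.686 0.209 -0.697
outer loop
vertex 2.574 2.921 -3.633
vertex 3.2 2.546 -4.361
vertex 2.529 1.924 -3.888
endloop
endfacet
facet normal -0.727 -0.139 0.673
outer loop
vertex 2.574 2.921 -3.633
vertex 2.529 1.924 -3.888
vertex 3.794 2.549 -2.392
endloop
endfacet
facet normal -0.727 -0.139 0.673
outer loop
vertex 3.794 2.549 -2.392
vertex 2.529 1.924 -3.888
vertex 3.749 1.552 -2.646
endloop
endfacet
facet normal 0.685 -0.209 0.698
outer loop
vertex 3.794 2.549 -2.392
vertex 3.749 1.552 -2.646
vertex 4.42 2.174 -3.119
endloop
endfacet
facet normal -0.685 0.209 -0.698
outer loop
vertex 2.529 1.924 -3.888
vertex 3.2 2.546 -4.361
vertex 3.155 1.549 -4.615
endloop
endfacet
facet normal -0.401 -0.908 0.122
outer loop
vertex 2.529 1.924 -3.888
vertex 3.155 1.549 -4.615
vertex 3.749 1.552 -2.646
endloop
endfacet
facet normal -0.401 -0.908 0.122
outer loop
vertex 3.749 1.552 -2.646
vertex 3.155 1.549 -4.615
vertex 4.375 1.177 -3.374
endloop
endfacet
facet normal 0.686 -0.209 0.697
outer loop
vertex 3.749 1.552 -2.646
vertex 4.375 1.177 -3.374
vertex 4.42 2.174 -3.119
endloop
endfacet
facet normal -0.685 0.209 -0.698
outer loop
vertex 3.155 1.549 -4.615
vertex 3.2 2.546 -4.361
vertex 3.826 2.171 -5.088
endloop
endfacet
facet normal 0.325 -0.769 -0.550
outer loop
vertex 3.155 1.549 -4.615
vertex 3.826 2.171 -5.088
vertex 4.375 1.177 -3.374
endloop
endfacet
facet normal 0.325 -0.769 -0.550
outer loop
vertex 4.375 1.177 -3.374
vertex 3.826 2.171 -5.088
vertex 5.046 1.799 -3.847
endloop
endfacet
facet normal 0.686 -0.209 0.697
outer loop
vertex 4.375 1.177 -3.374
vertex 5.046 1.799 -3.847
vertex 4.42 2.174 -3.119
endloop
endfacet
facet normal -0.685 0.209 -0.698
outer loop
vertex 3.826 2.171 -5.088
vertex 3.2 2.546 -4.361
vertex 3.871 3.168 -4.834
endloop
endfacet
facet normal 0.727 0.139 -0.673
outer loop
vertex 3.826 2.171 -5.088
vertex 3.871 3.168 -4.834
vertex 5.046 1.799 -3.847
endloop
endfacet
facet normal 0.727 0.139 -0.672
outer loop
vertex 5.046 1.799 -3.847
vertex 3.871 3.168 -4.834
vertex 5.091 2.796 -3.592
endloop
endfacet
facet normal 0.686 -0.209 0.697
outer loop
vertex 5.046 1.799 -3.847
vertex 5.091 2.796 -3.592
vertex 4.42 2.174 -3.119
endloop
endfacet

endsolid


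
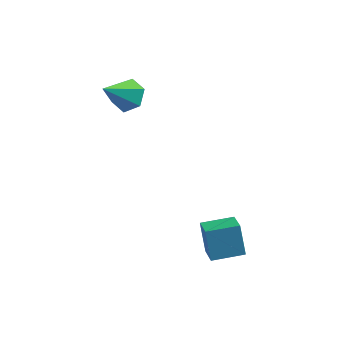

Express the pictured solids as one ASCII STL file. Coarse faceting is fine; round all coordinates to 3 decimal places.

solid 
facet normal 0.423 0.577 -0.698
outer loop
vertex -0.592 -0.453 3.163
vertex -1.083 -0.031 3.214
vertex -0.557 0.037 3.589
endloop
endfacet
facet normal 0.690 -0.502 0.521
outer loop
vertex -0.592 -0.453 3.163
vertex -0.557 0.037 3.589
vertex -1.697 -0.869 4.226
endloop
endfacet
facet normal 0.423 0.578 -0.698
outer loop
vertex -0.557 0.037 3.589
vertex -1.083 -0.031 3.214
vertex -1.049 0.458 3.64
endloop
endfacet
facet normal 0.311 0.253 0.916
outer loop
vertex -0.557 0.037 3.589
vertex -1.049 0.458 3.64
vertex -1.697 -0.869 4.226
endloop
endfacet
facet normal 0.424 0.578 -0.697
outer loop
vertex -1.049 0.458 3.64
vertex -1.083 -0.031 3.214
vertex -1.575 0.391 3.265
endloop
endfacet
facet normal -0.531 0.546 0.648
outer loop
vertex -1.049 0.458 3.64
vertex -1.575 0.391 3.265
vertex -1.697 -0.869 4.226
endloop
endfacet
facet normal 0.423 0.577 -0.699
outer loop
vertex -1.575 0.391 3.265
vertex -1.083 -0.031 3.214
vertex -1.61 -0.099 2.839
endloop
endfacet
facet normal -0.996 0.085 -0.016
outer loop
vertex -1.575 0.391 3.265
vertex -1.61 -0.099 2.839
vertex -1.697 -0.869 4.226
endloop
endfacet
facet normal 0.423 0.577 -0.699
outer loop
vertex -1.61 -0.099 2.839
vertex -1.083 -0.031 3.214
vertex -1.118 -0.521 2.788
endloop
endfacet
facet normal -0.618 -0.670 -0.411
outer loop
vertex -1.61 -0.099 2.839
vertex -1.118 -0.521 2.788
vertex -1.697 -0.869 4.226
endloop
endfacet
facet normal 0.423 0.577 -0.698
outer loop
vertex -1.118 -0.521 2.788
vertex -1.083 -0.031 3.214
vertex -0.592 -0.453 3.163
endloop
endfacet
facet normal 0.226 -0.964 -0.142
outer loop
vertex -1.118 -0.521 2.788
vertex -0.592 -0.453 3.163
vertex -1.697 -0.869 4.226
endloop
endfacet
facet normal -0.909 -0.411 -0.065
outer loop
vertex 2.28 -4.194 0.977
vertex 1.956 -3.404 0.518
vertex 2.552 -4.644 0.011
endloop
endfacet
facet normal 0.334 -0.815 0.474
outer loop
vertex 3.544 -4.196 0.082
vertex 2.28 -4.194 0.977
vertex 2.552 -4.644 0.011
endloop
endfacet
facet normal -0.910 -0.410 -0.065
outer loop
vertex 2.552 -4.644 0.011
vertex 1.956 -3.404 0.518
vertex 2.228 -3.853 -0.448
endloop
endfacet
facet normal 0.247 -0.409 -0.879
outer loop
vertex 2.228 -3.853 -0.448
vertex 3.544 -4.196 0.082
vertex 2.552 -4.644 0.011
endloop
endfacet
facet normal -0.248 0.409 0.878
outer loop
vertex 2.28 -4.194 0.977
vertex 2.948 -2.956 0.589
vertex 1.956 -3.404 0.518
endloop
endfacet
facet normal 0.334 -0.815 0.473
outer loop
vertex 3.272 -3.747 1.048
vertex 2.28 -4.194 0.977
vertex 3.544 -4.196 0.082
endloop
endfacet
facet normal -0.247 0.409 0.879
outer loop
vertex 3.272 -3.747 1.048
vertex 2.948 -2.956 0.589
vertex 2.28 -4.194 0.977
endloop
endfacet
facet normal -0.334 0.815 -0.473
outer loop
vertex 1.956 -3.404 0.518
vertex 2.948 -2.956 0.589
vertex 2.228 -3.853 -0.448
endloop
endfacet
facet normal 0.247 -0.409 -0.878
outer loop
vertex 3.22 -3.406 -0.377
vertex 3.544 -4.196 0.082
vertex 2.228 -3.853 -0.448
endloop
endfacet
facet normal -0.333 0.815 -0.474
outer loop
vertex 2.228 -3.853 -0.448
vertex 2.948 -2.956 0.589
vertex 3.22 -3.406 -0.377
endloop
endfacet
facet normal 0.909 0.411 0.065
outer loop
vertex 3.22 -3.406 -0.377
vertex 3.272 -3.747 1.048
vertex 3.544 -4.196 0.082
endloop
endfacet
facet normal 0.910 0.410 0.065
outer loop
vertex 2.948 -2.956 0.589
vertex 3.272 -3.747 1.048
vertex 3.22 -3.406 -0.377
endloop
endfacet

endsolid


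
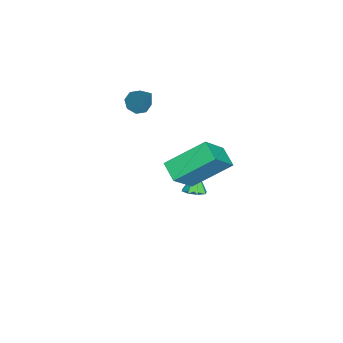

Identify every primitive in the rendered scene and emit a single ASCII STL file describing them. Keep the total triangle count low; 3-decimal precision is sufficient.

solid 
facet normal -0.572 0.319 -0.756
outer loop
vertex 0.663 2.434 1.07
vertex 1.404 2.935 0.721
vertex 1.232 0.82 -0.04
endloop
endfacet
facet normal -0.771 -0.522 0.364
outer loop
vertex 2.336 0.205 1.419
vertex 0.663 2.434 1.07
vertex 1.232 0.82 -0.04
endloop
endfacet
facet normal -0.572 0.319 -0.756
outer loop
vertex 1.232 0.82 -0.04
vertex 1.404 2.935 0.721
vertex 1.973 1.321 -0.389
endloop
endfacet
facet normal 0.279 -0.791 -0.544
outer loop
vertex 1.973 1.321 -0.389
vertex 2.336 0.205 1.419
vertex 1.232 0.82 -0.04
endloop
endfacet
facet normal -0.279 0.791 0.544
outer loop
vertex 0.663 2.434 1.07
vertex 2.508 2.32 2.18
vertex 1.404 2.935 0.721
endloop
endfacet
facet normal -0.771 -0.522 0.364
outer loop
vertex 1.767 1.819 2.529
vertex 0.663 2.434 1.07
vertex 2.336 0.205 1.419
endloop
endfacet
facet normal -0.279 0.791 0.544
outer loop
vertex 1.767 1.819 2.529
vertex 2.508 2.32 2.18
vertex 0.663 2.434 1.07
endloop
endfacet
facet normal 0.771 0.522 -0.364
outer loop
vertex 1.404 2.935 0.721
vertex 2.508 2.32 2.18
vertex 1.973 1.321 -0.389
endloop
endfacet
facet normal 0.279 -0.791 -0.544
outer loop
vertex 3.077 0.706 1.07
vertex 2.336 0.205 1.419
vertex 1.973 1.321 -0.389
endloop
endfacet
facet normal 0.771 0.522 -0.364
outer loop
vertex 1.973 1.321 -0.389
vertex 2.508 2.32 2.18
vertex 3.077 0.706 1.07
endloop
endfacet
facet normal 0.572 -0.319 0.756
outer loop
vertex 3.077 0.706 1.07
vertex 1.767 1.819 2.529
vertex 2.336 0.205 1.419
endloop
endfacet
facet normal 0.572 -0.319 0.756
outer loop
vertex 2.508 2.32 2.18
vertex 1.767 1.819 2.529
vertex 3.077 0.706 1.07
endloop
endfacet
facet normal -0.456 -0.380 -0.805
outer loop
vertex -1.58 -1.555 0.691
vertex -2.111 -1.551 0.99
vertex -1.813 -1.155 0.634
endloop
endfacet
facet normal 0.836 0.440 -0.328
outer loop
vertex -1.58 -1.555 0.691
vertex -1.813 -1.155 0.634
vertex -1.249 -0.829 2.51
endloop
endfacet
facet normal -0.454 -0.382 -0.805
outer loop
vertex -1.813 -1.155 0.634
vertex -2.111 -1.551 0.99
vertex -2.222 -0.987 0.785
endloop
endfacet
facet normal 0.289 0.925 -0.247
outer loop
vertex -1.813 -1.155 0.634
vertex -2.222 -0.987 0.785
vertex -1.249 -0.829 2.51
endloop
endfacet
facet normal -0.457 -0.382 -0.803
outer loop
vertex -2.222 -0.987 0.785
vertex -2.111 -1.551 0.99
vertex -2.565 -1.149 1.057
endloop
endfacet
facet normal -0.350 0.930 0.112
outer loop
vertex -2.222 -0.987 0.785
vertex -2.565 -1.149 1.057
vertex -1.249 -0.829 2.51
endloop
endfacet
facet normal -0.457 -0.382 -0.804
outer loop
vertex -2.565 -1.149 1.057
vertex -2.111 -1.551 0.99
vertex -2.643 -1.546 1.29
endloop
endfacet
facet normal -0.707 0.456 0.540
outer loop
vertex -2.565 -1.149 1.057
vertex -2.643 -1.546 1.29
vertex -1.249 -0.829 2.51
endloop
endfacet
facet normal -0.457 -0.382 -0.804
outer loop
vertex -2.643 -1.546 1.29
vertex -2.111 -1.551 0.99
vertex -2.409 -1.946 1.347
endloop
endfacet
facet normal -0.574 -0.224 0.788
outer loop
vertex -2.643 -1.546 1.29
vertex -2.409 -1.946 1.347
vertex -1.249 -0.829 2.51
endloop
endfacet
facet normal -0.457 -0.382 -0.804
outer loop
vertex -2.409 -1.946 1.347
vertex -2.111 -1.551 0.99
vertex -2.001 -2.114 1.195
endloop
endfacet
facet normal -0.028 -0.707 0.707
outer loop
vertex -2.409 -1.946 1.347
vertex -2.001 -2.114 1.195
vertex -1.249 -0.829 2.51
endloop
endfacet
facet normal -0.455 -0.382 -0.804
outer loop
vertex -2.001 -2.114 1.195
vertex -2.111 -1.551 0.99
vertex -1.657 -1.953 0.924
endloop
endfacet
facet normal 0.608 -0.713 0.349
outer loop
vertex -2.001 -2.114 1.195
vertex -1.657 -1.953 0.924
vertex -1.249 -0.829 2.51
endloop
endfacet
facet normal -0.456 -0.382 -0.804
outer loop
vertex -1.657 -1.953 0.924
vertex -2.111 -1.551 0.99
vertex -1.58 -1.555 0.691
endloop
endfacet
facet normal 0.968 -0.235 -0.082
outer loop
vertex -1.657 -1.953 0.924
vertex -1.58 -1.555 0.691
vertex -1.249 -0.829 2.51
endloop
endfacet
facet normal 0.521 -0.048 -0.852
outer loop
vertex -0.801 1.22 -3.955
vertex -1.253 0.994 -4.219
vertex -1.061 1.523 -4.131
endloop
endfacet
facet normal 0.326 0.668 0.669
outer loop
vertex -0.801 1.22 -3.955
vertex -1.061 1.523 -4.131
vertex -1.827 1.046 -3.281
endloop
endfacet
facet normal 0.521 -0.047 -0.852
outer loop
vertex -1.061 1.523 -4.131
vertex -1.253 0.994 -4.219
vertex -1.433 1.516 -4.358
endloop
endfacet
facet normal -0.215 0.922 0.324
outer loop
vertex -1.061 1.523 -4.131
vertex -1.433 1.516 -4.358
vertex -1.827 1.046 -3.281
endloop
endfacet
facet normal 0.521 -0.047 -0.852
outer loop
vertex -1.433 1.516 -4.358
vertex -1.253 0.994 -4.219
vertex -1.7 1.203 -4.504
endloop
endfacet
facet normal -0.762 0.648 0.004
outer loop
vertex -1.433 1.516 -4.358
vertex -1.7 1.203 -4.504
vertex -1.827 1.046 -3.281
endloop
endfacet
facet normal 0.521 -0.049 -0.852
outer loop
vertex -1.7 1.203 -4.504
vertex -1.253 0.994 -4.219
vertex -1.705 0.767 -4.482
endloop
endfacet
facet normal -0.995 0.006 -0.102
outer loop
vertex -1.7 1.203 -4.504
vertex -1.705 0.767 -4.482
vertex -1.827 1.046 -3.281
endloop
endfacet
facet normal 0.521 -0.050 -0.852
outer loop
vertex -1.705 0.767 -4.482
vertex -1.253 0.994 -4.219
vertex -1.446 0.464 -4.306
endloop
endfacet
facet normal -0.777 -0.626 0.066
outer loop
vertex -1.705 0.767 -4.482
vertex -1.446 0.464 -4.306
vertex -1.827 1.046 -3.281
endloop
endfacet
facet normal 0.520 -0.049 -0.853
outer loop
vertex -1.446 0.464 -4.306
vertex -1.253 0.994 -4.219
vertex -1.073 0.471 -4.079
endloop
endfacet
facet normal -0.235 -0.880 0.413
outer loop
vertex -1.446 0.464 -4.306
vertex -1.073 0.471 -4.079
vertex -1.827 1.046 -3.281
endloop
endfacet
facet normal 0.522 -0.048 -0.851
outer loop
vertex -1.073 0.471 -4.079
vertex -1.253 0.994 -4.219
vertex -0.806 0.784 -3.933
endloop
endfacet
facet normal 0.311 -0.607 0.731
outer loop
vertex -1.073 0.471 -4.079
vertex -0.806 0.784 -3.933
vertex -1.827 1.046 -3.281
endloop
endfacet
facet normal 0.522 -0.049 -0.852
outer loop
vertex -0.806 0.784 -3.933
vertex -1.253 0.994 -4.219
vertex -0.801 1.22 -3.955
endloop
endfacet
facet normal 0.544 0.036 0.838
outer loop
vertex -0.806 0.784 -3.933
vertex -0.801 1.22 -3.955
vertex -1.827 1.046 -3.281
endloop
endfacet

endsolid


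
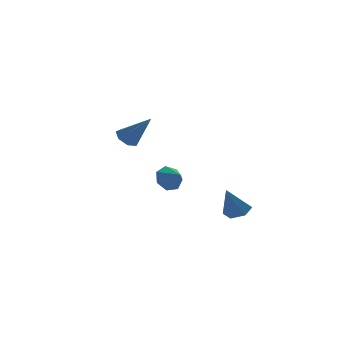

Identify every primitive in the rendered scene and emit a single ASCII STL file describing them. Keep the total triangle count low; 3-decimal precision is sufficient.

solid 
facet normal -0.235 0.840 -0.489
outer loop
vertex 4.128 4.688 -3.581
vertex 3.458 4.265 -3.986
vertex 3.447 4.71 -3.216
endloop
endfacet
facet normal 0.471 -0.045 0.881
outer loop
vertex 4.128 4.688 -3.581
vertex 3.447 4.71 -3.216
vertex 3.722 3.315 -3.434
endloop
endfacet
facet normal -0.234 0.840 -0.489
outer loop
vertex 3.447 4.71 -3.216
vertex 3.458 4.265 -3.986
vertex 2.775 4.398 -3.431
endloop
endfacet
facet normal -0.217 -0.192 0.957
outer loop
vertex 3.447 4.71 -3.216
vertex 2.775 4.398 -3.431
vertex 3.722 3.315 -3.434
endloop
endfacet
facet normal -0.234 0.840 -0.489
outer loop
vertex 2.775 4.398 -3.431
vertex 3.458 4.265 -3.986
vertex 2.616 3.985 -4.064
endloop
endfacet
facet normal -0.639 -0.561 0.526
outer loop
vertex 2.775 4.398 -3.431
vertex 2.616 3.985 -4.064
vertex 3.722 3.315 -3.434
endloop
endfacet
facet normal -0.234 0.840 -0.489
outer loop
vertex 2.616 3.985 -4.064
vertex 3.458 4.265 -3.986
vertex 3.092 3.783 -4.639
endloop
endfacet
facet normal -0.478 -0.874 -0.089
outer loop
vertex 2.616 3.985 -4.064
vertex 3.092 3.783 -4.639
vertex 3.722 3.315 -3.434
endloop
endfacet
facet normal -0.234 0.840 -0.489
outer loop
vertex 3.092 3.783 -4.639
vertex 3.458 4.265 -3.986
vertex 3.842 3.944 -4.722
endloop
endfacet
facet normal 0.145 -0.894 -0.423
outer loop
vertex 3.092 3.783 -4.639
vertex 3.842 3.944 -4.722
vertex 3.722 3.315 -3.434
endloop
endfacet
facet normal -0.234 0.841 -0.489
outer loop
vertex 3.842 3.944 -4.722
vertex 3.458 4.265 -3.986
vertex 4.303 4.346 -4.251
endloop
endfacet
facet normal 0.761 -0.608 -0.226
outer loop
vertex 3.842 3.944 -4.722
vertex 4.303 4.346 -4.251
vertex 3.722 3.315 -3.434
endloop
endfacet
facet normal -0.234 0.840 -0.490
outer loop
vertex 4.303 4.346 -4.251
vertex 3.458 4.265 -3.986
vertex 4.128 4.688 -3.581
endloop
endfacet
facet normal 0.906 -0.230 0.354
outer loop
vertex 4.303 4.346 -4.251
vertex 4.128 4.688 -3.581
vertex 3.722 3.315 -3.434
endloop
endfacet
facet normal 0.406 0.074 -0.911
outer loop
vertex 4.473 -3.55 -3.399
vertex 3.837 -3.175 -3.652
vertex 4.435 -2.772 -3.353
endloop
endfacet
facet normal 0.707 -0.007 0.707
outer loop
vertex 4.473 -3.55 -3.399
vertex 4.435 -2.772 -3.353
vertex 3.123 -3.305 -2.048
endloop
endfacet
facet normal 0.406 0.074 -0.911
outer loop
vertex 4.435 -2.772 -3.353
vertex 3.837 -3.175 -3.652
vertex 3.799 -2.397 -3.606
endloop
endfacet
facet normal 0.241 0.789 0.565
outer loop
vertex 4.435 -2.772 -3.353
vertex 3.799 -2.397 -3.606
vertex 3.123 -3.305 -2.048
endloop
endfacet
facet normal 0.405 0.074 -0.911
outer loop
vertex 3.799 -2.397 -3.606
vertex 3.837 -3.175 -3.652
vertex 3.202 -2.8 -3.904
endloop
endfacet
facet normal -0.611 0.770 0.183
outer loop
vertex 3.799 -2.397 -3.606
vertex 3.202 -2.8 -3.904
vertex 3.123 -3.305 -2.048
endloop
endfacet
facet normal 0.405 0.074 -0.911
outer loop
vertex 3.202 -2.8 -3.904
vertex 3.837 -3.175 -3.652
vertex 3.24 -3.578 -3.95
endloop
endfacet
facet normal -0.997 -0.045 -0.055
outer loop
vertex 3.202 -2.8 -3.904
vertex 3.24 -3.578 -3.95
vertex 3.123 -3.305 -2.048
endloop
endfacet
facet normal 0.405 0.074 -0.911
outer loop
vertex 3.24 -3.578 -3.95
vertex 3.837 -3.175 -3.652
vertex 3.875 -3.953 -3.698
endloop
endfacet
facet normal -0.532 -0.842 0.088
outer loop
vertex 3.24 -3.578 -3.95
vertex 3.875 -3.953 -3.698
vertex 3.123 -3.305 -2.048
endloop
endfacet
facet normal 0.406 0.074 -0.911
outer loop
vertex 3.875 -3.953 -3.698
vertex 3.837 -3.175 -3.652
vertex 4.473 -3.55 -3.399
endloop
endfacet
facet normal 0.320 -0.823 0.469
outer loop
vertex 3.875 -3.953 -3.698
vertex 4.473 -3.55 -3.399
vertex 3.123 -3.305 -2.048
endloop
endfacet
facet normal -0.427 0.512 -0.745
outer loop
vertex 0.64 2.2 -0.422
vertex 0.313 2.645 0.071
vertex 0.973 2.723 -0.254
endloop
endfacet
facet normal 0.835 -0.417 -0.358
outer loop
vertex 0.64 2.2 -0.422
vertex 0.973 2.723 -0.254
vertex 1.207 1.575 1.629
endloop
endfacet
facet normal -0.427 0.512 -0.745
outer loop
vertex 0.973 2.723 -0.254
vertex 0.313 2.645 0.071
vertex 0.809 3.187 0.159
endloop
endfacet
facet normal 0.956 0.288 0.057
outer loop
vertex 0.973 2.723 -0.254
vertex 0.809 3.187 0.159
vertex 1.207 1.575 1.629
endloop
endfacet
facet normal -0.428 0.512 -0.745
outer loop
vertex 0.809 3.187 0.159
vertex 0.313 2.645 0.071
vertex 0.271 3.242 0.506
endloop
endfacet
facet normal 0.454 0.659 0.600
outer loop
vertex 0.809 3.187 0.159
vertex 0.271 3.242 0.506
vertex 1.207 1.575 1.629
endloop
endfacet
facet normal -0.427 0.513 -0.745
outer loop
vertex 0.271 3.242 0.506
vertex 0.313 2.645 0.071
vertex -0.235 2.848 0.525
endloop
endfacet
facet normal -0.292 0.416 0.861
outer loop
vertex 0.271 3.242 0.506
vertex -0.235 2.848 0.525
vertex 1.207 1.575 1.629
endloop
endfacet
facet normal -0.428 0.511 -0.745
outer loop
vertex -0.235 2.848 0.525
vertex 0.313 2.645 0.071
vertex -0.329 2.3 0.203
endloop
endfacet
facet normal -0.720 -0.256 0.645
outer loop
vertex -0.235 2.848 0.525
vertex -0.329 2.3 0.203
vertex 1.207 1.575 1.629
endloop
endfacet
facet normal -0.428 0.511 -0.746
outer loop
vertex -0.329 2.3 0.203
vertex 0.313 2.645 0.071
vertex 0.061 2.012 -0.218
endloop
endfacet
facet normal -0.508 -0.854 0.113
outer loop
vertex -0.329 2.3 0.203
vertex 0.061 2.012 -0.218
vertex 1.207 1.575 1.629
endloop
endfacet
facet normal -0.428 0.511 -0.745
outer loop
vertex 0.061 2.012 -0.218
vertex 0.313 2.645 0.071
vertex 0.64 2.2 -0.422
endloop
endfacet
facet normal 0.183 -0.925 -0.333
outer loop
vertex 0.061 2.012 -0.218
vertex 0.64 2.2 -0.422
vertex 1.207 1.575 1.629
endloop
endfacet

endsolid


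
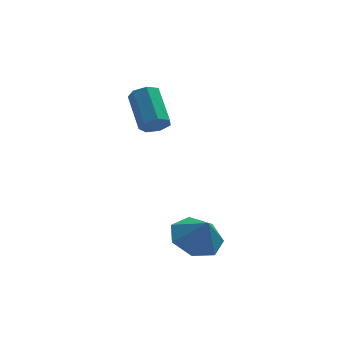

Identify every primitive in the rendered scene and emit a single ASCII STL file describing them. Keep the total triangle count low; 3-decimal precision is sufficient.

solid 
facet normal -0.302 0.419 -0.856
outer loop
vertex 1.226 -0.639 -2.542
vertex 0.557 -1.409 -2.683
vertex 0.412 -0.514 -2.194
endloop
endfacet
facet normal 0.410 0.435 0.802
outer loop
vertex 1.226 -0.639 -2.542
vertex 0.412 -0.514 -2.194
vertex 0.903 -1.891 -1.697
endloop
endfacet
facet normal -0.302 0.419 -0.856
outer loop
vertex 0.412 -0.514 -2.194
vertex 0.557 -1.409 -2.683
vertex -0.293 -1.063 -2.214
endloop
endfacet
facet normal -0.227 0.258 0.939
outer loop
vertex 0.412 -0.514 -2.194
vertex -0.293 -1.063 -2.214
vertex 0.903 -1.891 -1.697
endloop
endfacet
facet normal -0.302 0.419 -0.856
outer loop
vertex -0.293 -1.063 -2.214
vertex 0.557 -1.409 -2.683
vertex -0.358 -1.872 -2.587
endloop
endfacet
facet normal -0.551 -0.313 0.774
outer loop
vertex -0.293 -1.063 -2.214
vertex -0.358 -1.872 -2.587
vertex 0.903 -1.891 -1.697
endloop
endfacet
facet normal -0.302 0.419 -0.856
outer loop
vertex -0.358 -1.872 -2.587
vertex 0.557 -1.409 -2.683
vertex 0.265 -2.333 -3.032
endloop
endfacet
facet normal -0.317 -0.845 0.431
outer loop
vertex -0.358 -1.872 -2.587
vertex 0.265 -2.333 -3.032
vertex 0.903 -1.891 -1.697
endloop
endfacet
facet normal -0.300 0.419 -0.857
outer loop
vertex 0.265 -2.333 -3.032
vertex 0.557 -1.409 -2.683
vertex 1.108 -2.099 -3.213
endloop
endfacet
facet normal 0.297 -0.940 0.169
outer loop
vertex 0.265 -2.333 -3.032
vertex 1.108 -2.099 -3.213
vertex 0.903 -1.891 -1.697
endloop
endfacet
facet normal -0.301 0.418 -0.857
outer loop
vertex 1.108 -2.099 -3.213
vertex 0.557 -1.409 -2.683
vertex 1.536 -1.345 -2.995
endloop
endfacet
facet normal 0.831 -0.525 0.184
outer loop
vertex 1.108 -2.099 -3.213
vertex 1.536 -1.345 -2.995
vertex 0.903 -1.891 -1.697
endloop
endfacet
facet normal -0.301 0.418 -0.857
outer loop
vertex 1.536 -1.345 -2.995
vertex 0.557 -1.409 -2.683
vertex 1.226 -0.639 -2.542
endloop
endfacet
facet normal 0.880 0.087 0.466
outer loop
vertex 1.536 -1.345 -2.995
vertex 1.226 -0.639 -2.542
vertex 0.903 -1.891 -1.697
endloop
endfacet
facet normal 0.145 -0.816 -0.560
outer loop
vertex -0.009 1.666 1.597
vertex -0.517 1.792 1.282
vertex 0.055 1.971 1.169
endloop
endfacet
facet normal 0.982 0.049 0.182
outer loop
vertex -0.009 1.666 1.597
vertex 0.055 1.971 1.169
vertex -0.256 3.062 2.553
endloop
endfacet
facet normal 0.982 0.048 0.183
outer loop
vertex -0.256 3.062 2.553
vertex 0.055 1.971 1.169
vertex -0.191 3.367 2.124
endloop
endfacet
facet normal -0.144 0.817 0.559
outer loop
vertex -0.256 3.062 2.553
vertex -0.191 3.367 2.124
vertex -0.763 3.188 2.238
endloop
endfacet
facet normal 0.146 -0.817 -0.558
outer loop
vertex 0.055 1.971 1.169
vertex -0.517 1.792 1.282
vertex -0.31 2.14 0.826
endloop
endfacet
facet normal 0.709 0.479 -0.518
outer loop
vertex 0.055 1.971 1.169
vertex -0.31 2.14 0.826
vertex -0.191 3.367 2.124
endloop
endfacet
facet normal 0.708 0.480 -0.519
outer loop
vertex -0.191 3.367 2.124
vertex -0.31 2.14 0.826
vertex -0.557 3.537 1.782
endloop
endfacet
facet normal -0.144 0.816 0.560
outer loop
vertex -0.191 3.367 2.124
vertex -0.557 3.537 1.782
vertex -0.763 3.188 2.238
endloop
endfacet
facet normal 0.143 -0.817 -0.559
outer loop
vertex -0.31 2.14 0.826
vertex -0.517 1.792 1.282
vertex -0.832 2.048 0.827
endloop
endfacet
facet normal -0.099 0.550 -0.829
outer loop
vertex -0.31 2.14 0.826
vertex -0.832 2.048 0.827
vertex -0.557 3.537 1.782
endloop
endfacet
facet normal -0.100 0.550 -0.829
outer loop
vertex -0.557 3.537 1.782
vertex -0.832 2.048 0.827
vertex -1.078 3.444 1.783
endloop
endfacet
facet normal -0.145 0.816 0.559
outer loop
vertex -0.557 3.537 1.782
vertex -1.078 3.444 1.783
vertex -0.763 3.188 2.238
endloop
endfacet
facet normal 0.146 -0.816 -0.560
outer loop
vertex -0.832 2.048 0.827
vertex -0.517 1.792 1.282
vertex -1.116 1.762 1.17
endloop
endfacet
facet normal -0.831 0.207 -0.516
outer loop
vertex -0.832 2.048 0.827
vertex -1.116 1.762 1.17
vertex -1.078 3.444 1.783
endloop
endfacet
facet normal -0.831 0.207 -0.516
outer loop
vertex -1.078 3.444 1.783
vertex -1.116 1.762 1.17
vertex -1.362 3.159 2.126
endloop
endfacet
facet normal -0.144 0.816 0.559
outer loop
vertex -1.078 3.444 1.783
vertex -1.362 3.159 2.126
vertex -0.763 3.188 2.238
endloop
endfacet
facet normal 0.145 -0.816 -0.559
outer loop
vertex -1.116 1.762 1.17
vertex -0.517 1.792 1.282
vertex -0.948 1.499 1.598
endloop
endfacet
facet normal -0.937 -0.293 0.188
outer loop
vertex -1.116 1.762 1.17
vertex -0.948 1.499 1.598
vertex -1.362 3.159 2.126
endloop
endfacet
facet normal -0.938 -0.293 0.185
outer loop
vertex -1.362 3.159 2.126
vertex -0.948 1.499 1.598
vertex -1.195 2.895 2.554
endloop
endfacet
facet normal -0.144 0.816 0.560
outer loop
vertex -1.362 3.159 2.126
vertex -1.195 2.895 2.554
vertex -0.763 3.188 2.238
endloop
endfacet
facet normal 0.145 -0.816 -0.559
outer loop
vertex -0.948 1.499 1.598
vertex -0.517 1.792 1.282
vertex -0.456 1.456 1.788
endloop
endfacet
facet normal -0.339 -0.572 0.747
outer loop
vertex -0.948 1.499 1.598
vertex -0.456 1.456 1.788
vertex -1.195 2.895 2.554
endloop
endfacet
facet normal -0.338 -0.572 0.748
outer loop
vertex -1.195 2.895 2.554
vertex -0.456 1.456 1.788
vertex -0.703 2.853 2.744
endloop
endfacet
facet normal -0.146 0.817 0.558
outer loop
vertex -1.195 2.895 2.554
vertex -0.703 2.853 2.744
vertex -0.763 3.188 2.238
endloop
endfacet
facet normal 0.144 -0.816 -0.559
outer loop
vertex -0.456 1.456 1.788
vertex -0.517 1.792 1.282
vertex -0.009 1.666 1.597
endloop
endfacet
facet normal 0.516 -0.420 0.747
outer loop
vertex -0.456 1.456 1.788
vertex -0.009 1.666 1.597
vertex -0.703 2.853 2.744
endloop
endfacet
facet normal 0.516 -0.420 0.747
outer loop
vertex -0.703 2.853 2.744
vertex -0.009 1.666 1.597
vertex -0.256 3.062 2.553
endloop
endfacet
facet normal -0.144 0.817 0.558
outer loop
vertex -0.703 2.853 2.744
vertex -0.256 3.062 2.553
vertex -0.763 3.188 2.238
endloop
endfacet

endsolid
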